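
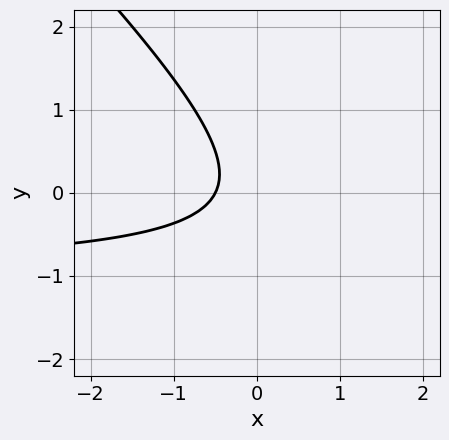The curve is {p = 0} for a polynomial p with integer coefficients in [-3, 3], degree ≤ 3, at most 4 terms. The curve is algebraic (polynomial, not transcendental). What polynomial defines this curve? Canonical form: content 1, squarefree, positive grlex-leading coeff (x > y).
2*x*y + 2*y^2 + 2*x + 1

(a) Degree: the shape is more complex than any degree-1 curve, so deg p = 2.
(b) From the axis intercepts and sections: it misses every integer gridline on the y-axis.
(c) Matching integer coefficients to the picture gives p.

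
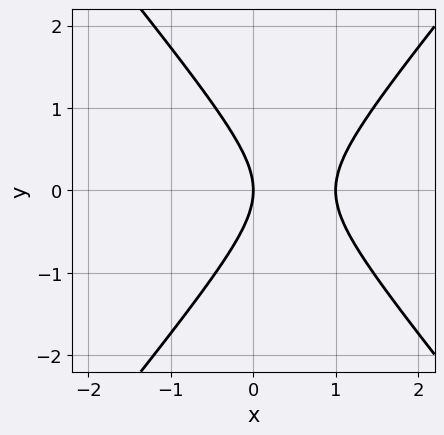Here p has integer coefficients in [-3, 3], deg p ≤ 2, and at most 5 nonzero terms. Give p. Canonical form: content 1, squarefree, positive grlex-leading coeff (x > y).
3*x^2 - 2*y^2 - 3*x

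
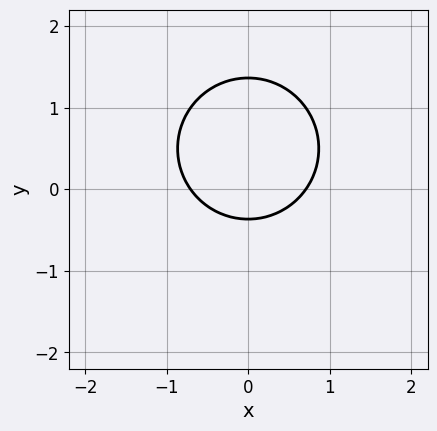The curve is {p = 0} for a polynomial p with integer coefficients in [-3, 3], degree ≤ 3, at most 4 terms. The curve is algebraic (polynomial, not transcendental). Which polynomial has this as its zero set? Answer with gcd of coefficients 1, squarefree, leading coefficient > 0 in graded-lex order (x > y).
2*x^2 + 2*y^2 - 2*y - 1

First, degree: the shape is more complex than any degree-1 curve, so deg p = 2.
Next, symmetries: the x ↦ −x reflection is a symmetry, so x appears only in even powers.
Finally, solving for integer coefficients yields p as stated.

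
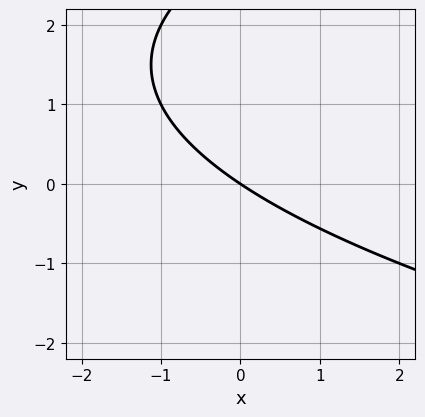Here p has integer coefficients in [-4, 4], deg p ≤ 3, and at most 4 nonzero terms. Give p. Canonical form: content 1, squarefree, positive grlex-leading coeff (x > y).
y^2 - 2*x - 3*y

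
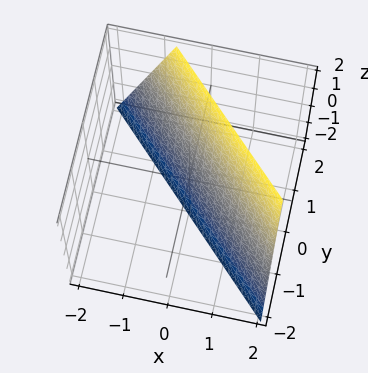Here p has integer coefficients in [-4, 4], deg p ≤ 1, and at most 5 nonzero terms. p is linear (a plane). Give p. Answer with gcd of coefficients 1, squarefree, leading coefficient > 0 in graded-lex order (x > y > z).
(a) Degree: every cross-section is a straight line — this is a plane, so deg p = 1.
(b) From the visible intercepts: it crosses the z-axis at the gridline z = -2.
(c) Assembling these constraints gives the stated polynomial.

3*x + 3*y - z - 2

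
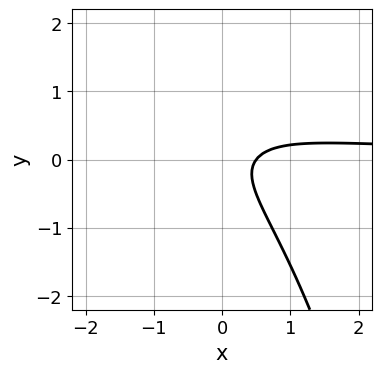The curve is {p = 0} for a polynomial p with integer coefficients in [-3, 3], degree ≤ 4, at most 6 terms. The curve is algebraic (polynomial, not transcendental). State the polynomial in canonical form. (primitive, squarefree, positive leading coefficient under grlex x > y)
2*x^2*y + 2*x*y + 3*y^2 - 2*x + 1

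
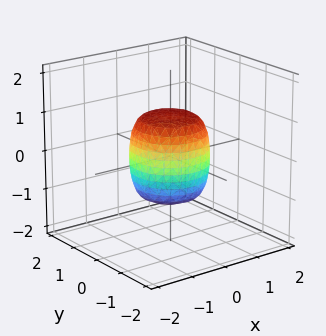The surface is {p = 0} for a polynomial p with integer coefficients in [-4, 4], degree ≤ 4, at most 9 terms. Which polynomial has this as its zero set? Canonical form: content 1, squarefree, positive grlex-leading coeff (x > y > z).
(a) deg p = 4.
(b) Symmetry: the surface is invariant under rotation about z: p = q(x² + y², z).
(c) From the visible intercepts: among the integer gridlines, it crosses the z-axis at z ∈ {-1, 1}; among the integer gridlines, it crosses the x-axis at x ∈ {-1, 1}.
(d) Putting this together gives p.

2*x^4 + 4*x^2*y^2 + 2*y^4 - x^2 - y^2 + z^2 - 1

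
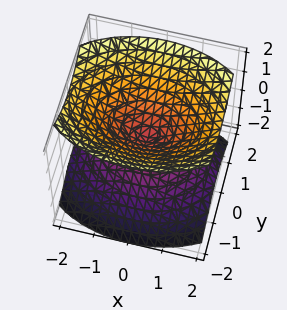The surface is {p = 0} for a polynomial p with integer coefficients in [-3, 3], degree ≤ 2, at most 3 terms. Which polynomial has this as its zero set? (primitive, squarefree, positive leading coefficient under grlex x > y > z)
x^2 + 2*y^2 - 2*z^2

1. The picture has 2 separate pieces.
2. deg p = 2.
3. Symmetries: the z ↦ −z reflection is a symmetry, so z appears only in even powers; it's symmetric under x → −x, forcing even powers of x; it's symmetric under y → −y, forcing even powers of y.
4. From the visible intercepts: it meets the z-axis at z = 0 (among the integer gridlines); it crosses the x-axis at the gridline x = 0; one y-axis crossing is at y = 0.
5. These observations pin down the coefficients.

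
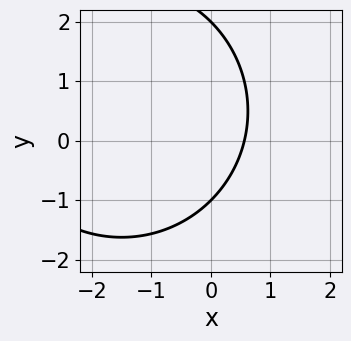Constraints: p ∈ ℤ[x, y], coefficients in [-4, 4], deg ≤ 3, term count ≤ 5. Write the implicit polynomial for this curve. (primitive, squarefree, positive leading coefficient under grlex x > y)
x^2 + y^2 + 3*x - y - 2

First, deg p = 2.
Then, checking where it meets the axes: among the integer gridlines, it crosses the y-axis at y ∈ {-1, 2}.
Finally, assembling these constraints gives the stated polynomial.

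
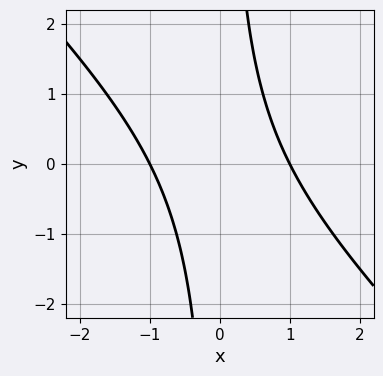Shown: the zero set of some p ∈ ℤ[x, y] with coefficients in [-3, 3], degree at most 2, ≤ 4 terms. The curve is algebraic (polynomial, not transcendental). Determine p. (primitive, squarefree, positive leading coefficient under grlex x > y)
x^2 + x*y - 1

First, deg p = 2.
Next, reading off the gridlines: among the integer gridlines, it crosses the x-axis at x ∈ {-1, 1}; the curve avoids every integer y-axis point in the box.
Finally, fitting integer coefficients to these (and the overall shape) gives p.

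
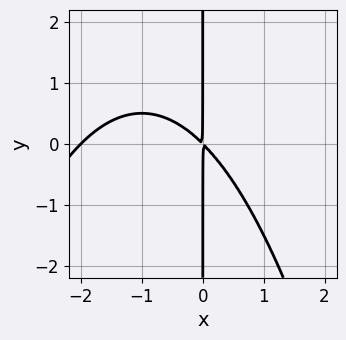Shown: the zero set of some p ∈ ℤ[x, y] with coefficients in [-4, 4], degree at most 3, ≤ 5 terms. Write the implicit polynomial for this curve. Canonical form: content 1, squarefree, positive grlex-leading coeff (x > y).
x^3 + 2*x^2 + 2*x*y

(a) Degree: a generic line meets the curve in up to 3 points, so deg p = 3.
(b) Checking where it meets the axes: every point of the y-axis in the box is on the curve; it meets the x-axis at x = -2 (among the integer gridlines).
(c) Fitting integer coefficients to these (and the overall shape) gives p.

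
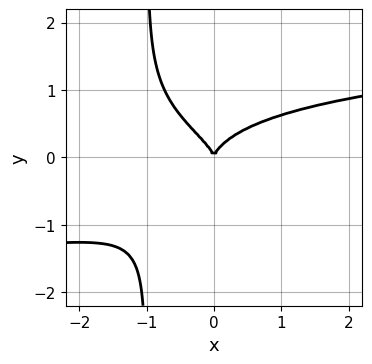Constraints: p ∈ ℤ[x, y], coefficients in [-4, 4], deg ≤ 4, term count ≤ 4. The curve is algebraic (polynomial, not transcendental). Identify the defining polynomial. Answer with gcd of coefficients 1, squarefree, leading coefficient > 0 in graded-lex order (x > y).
deg p = 4.
From the visible intercepts: it meets the y-axis at y = 0 (among the integer gridlines); it meets the x-axis at x = 0 (among the integer gridlines).
Together with the visible shape, these determine p as stated.

2*x*y^3 + 2*y^3 - x^2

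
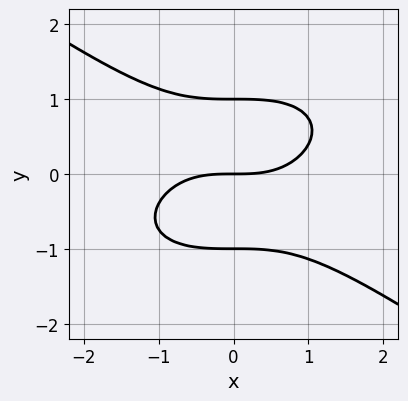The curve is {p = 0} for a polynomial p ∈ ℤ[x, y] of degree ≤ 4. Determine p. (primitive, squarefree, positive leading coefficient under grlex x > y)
x^3 + 3*y^3 - 3*y

First, degree: a generic line meets the curve in up to 3 points, so deg p = 3.
Then, observable constraints: it meets the x-axis at x = 0 (among the integer gridlines); the y-axis gridline crossings are at y ∈ {-1, 0, 1}.
Finally, together with the visible shape, these determine p as stated.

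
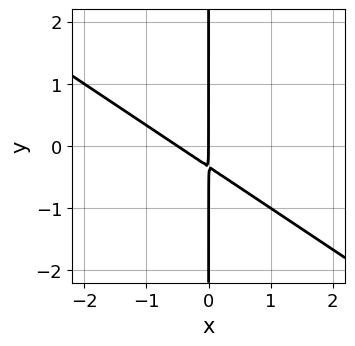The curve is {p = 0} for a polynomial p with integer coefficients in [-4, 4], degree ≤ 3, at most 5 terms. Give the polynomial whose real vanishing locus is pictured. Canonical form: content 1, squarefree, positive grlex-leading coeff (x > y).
2*x^2 + 3*x*y + x

The degree is 2 — no degree-1 curve has this shape.
Checking where it meets the axes: the visible y-axis segment lies entirely on the curve; it meets the x-axis at x = 0 (among the integer gridlines).
Solving for integer coefficients yields p as stated.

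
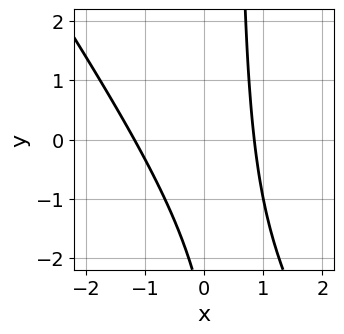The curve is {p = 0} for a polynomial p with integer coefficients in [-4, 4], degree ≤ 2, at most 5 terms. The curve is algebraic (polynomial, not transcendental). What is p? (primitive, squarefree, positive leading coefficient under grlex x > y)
3*x^2 + 2*x*y + x - y - 3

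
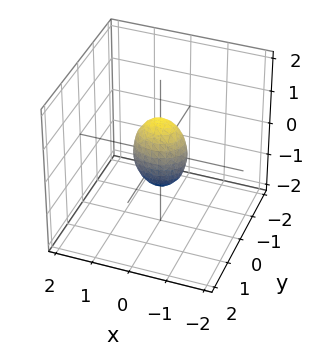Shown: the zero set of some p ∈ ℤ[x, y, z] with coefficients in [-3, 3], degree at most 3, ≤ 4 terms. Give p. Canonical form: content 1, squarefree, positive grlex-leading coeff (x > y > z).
2*x^2 + 3*y^2 + z^2 - 1

First, degree: a closed, bounded, convex surface; a quadric, so deg p = 2.
Next, symmetries: mirror symmetry y ↦ −y ⇒ only even powers of y; the z ↦ −z reflection is a symmetry, so z appears only in even powers; mirror symmetry x ↦ −x ⇒ only even powers of x.
Next, from the axis intercepts and sections: among the integer gridlines, it crosses the z-axis at z ∈ {-1, 1}.
Finally, fitting integer coefficients to these (and the overall shape) gives p.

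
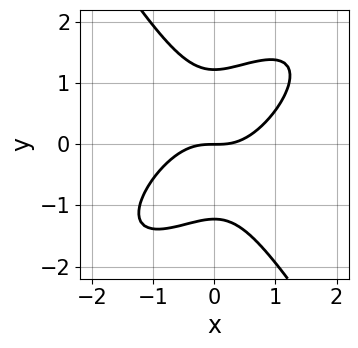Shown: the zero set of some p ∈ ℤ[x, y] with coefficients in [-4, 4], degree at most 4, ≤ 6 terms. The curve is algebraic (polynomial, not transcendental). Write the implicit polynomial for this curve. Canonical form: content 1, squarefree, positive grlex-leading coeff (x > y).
(a) deg p = 3. A generic line meets the curve in up to 3 points.
(b) Checking where it meets the axes: one x-axis crossing is at x = 0; it meets the y-axis at y = 0 (among the integer gridlines).
(c) Together with the visible shape, these determine p as stated.

3*x^3 - 3*x^2*y + 2*y^3 - 3*y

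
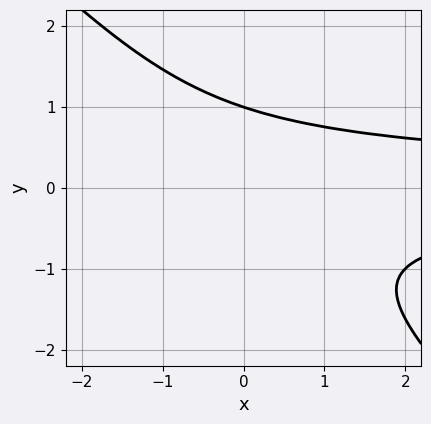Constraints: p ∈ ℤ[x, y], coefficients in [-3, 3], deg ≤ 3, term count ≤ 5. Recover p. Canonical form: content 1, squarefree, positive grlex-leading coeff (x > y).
x*y^2 + y^3 - 1

deg p = 3.
From the visible intercepts: it crosses the y-axis at the gridline y = 1; it misses every integer gridline on the x-axis.
Fitting integer coefficients to these (and the overall shape) gives p.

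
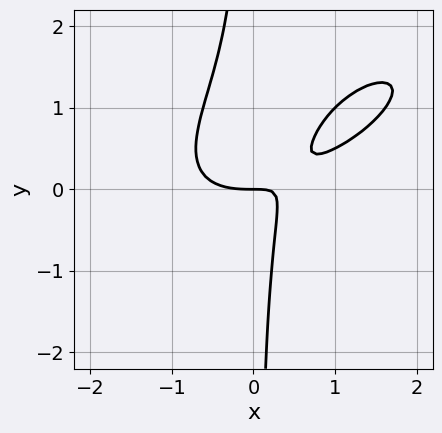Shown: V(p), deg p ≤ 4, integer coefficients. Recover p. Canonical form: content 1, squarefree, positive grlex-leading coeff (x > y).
deg p = 3. A generic line meets the curve in up to 3 points.
Checking where it meets the axes: it crosses the x-axis at the gridline x = 0; one y-axis crossing is at y = 0.
Solving for integer coefficients yields p as stated.

x^3 - 2*x^2*y + 2*x*y^2 - 2*x*y + y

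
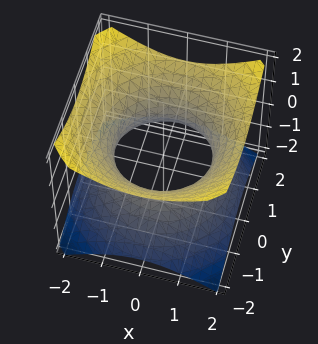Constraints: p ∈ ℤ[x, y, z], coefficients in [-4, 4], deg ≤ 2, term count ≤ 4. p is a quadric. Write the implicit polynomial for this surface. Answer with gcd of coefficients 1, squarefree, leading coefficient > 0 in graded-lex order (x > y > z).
2*x^2 + 2*y^2 - 3*z^2 - 3

First, the degree is 2 — one connected sheet with a waist; a quadric.
Next, symmetries: the z ↦ −z reflection is a symmetry, so z appears only in even powers; every cross-section ⟂ z is a circle, so x, y appear only via x² + y².
Then, from the visible intercepts: a circular section at z = 1 has radius between 1 and 2; no z-intercept at any integer in the box.
Finally, solving for integer coefficients yields p as stated.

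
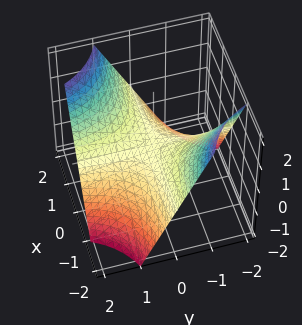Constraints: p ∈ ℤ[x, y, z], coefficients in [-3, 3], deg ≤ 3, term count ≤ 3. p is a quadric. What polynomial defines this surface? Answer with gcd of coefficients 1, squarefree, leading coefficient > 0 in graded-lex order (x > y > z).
First, degree: a hyperbolic paraboloid; a quadric, so deg p = 2.
Next, checking where it meets the axes: the visible x-axis segment lies entirely on the surface; the visible y-axis segment lies entirely on the surface; it meets the z-axis at z = 0 (among the integer gridlines).
Finally, solving for integer coefficients yields p as stated.

x*y - z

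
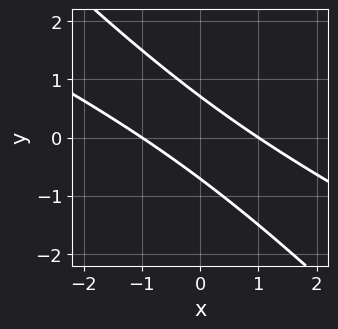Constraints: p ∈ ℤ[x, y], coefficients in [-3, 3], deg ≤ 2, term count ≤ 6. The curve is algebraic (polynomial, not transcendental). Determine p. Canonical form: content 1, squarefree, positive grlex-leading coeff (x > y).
x^2 + 3*x*y + 2*y^2 - 1

1. deg p = 2. No degree-1 curve has this shape.
2. Against the integer gridlines: among the integer gridlines, it crosses the x-axis at x ∈ {-1, 1}.
3. Solving for integer coefficients yields p as stated.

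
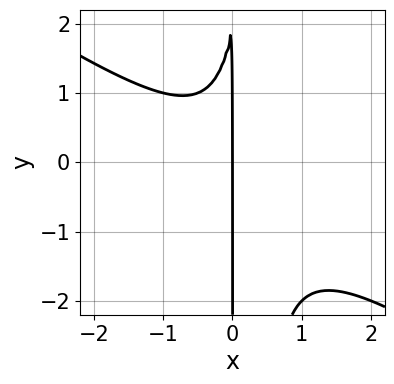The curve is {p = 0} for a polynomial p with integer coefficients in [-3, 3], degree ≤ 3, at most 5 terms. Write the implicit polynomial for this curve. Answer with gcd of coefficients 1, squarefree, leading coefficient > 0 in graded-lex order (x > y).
(a) deg p = 3.
(b) From the axis intercepts and sections: it meets the x-axis at x = 0 (among the integer gridlines); the visible y-axis segment lies entirely on the curve.
(c) Solving for integer coefficients yields p as stated.

2*x^3 + 3*x^2*y - x*y + 2*x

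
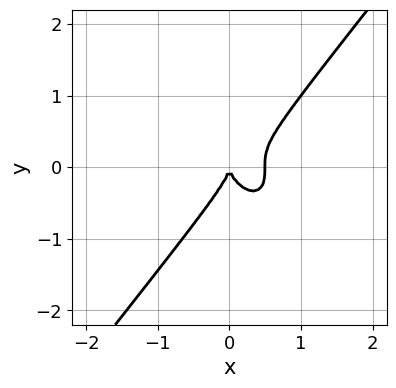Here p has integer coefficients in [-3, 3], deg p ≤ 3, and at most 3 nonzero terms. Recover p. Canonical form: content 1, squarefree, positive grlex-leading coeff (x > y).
(a) The degree is 3 — the shape is more complex than any degree-2 curve.
(b) Observable constraints: it crosses the x-axis at the gridline x = 0; one y-axis crossing is at y = 0.
(c) Fitting integer coefficients to these (and the overall shape) gives p.

2*x^3 - y^3 - x^2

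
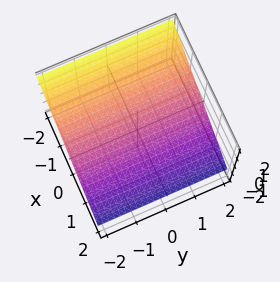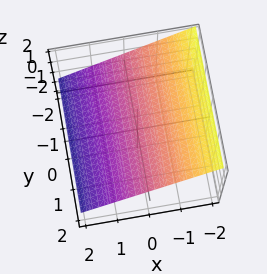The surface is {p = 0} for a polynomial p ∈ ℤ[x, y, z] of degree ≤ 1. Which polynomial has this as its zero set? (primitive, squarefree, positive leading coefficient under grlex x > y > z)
2*x + 3*z - 2

(a) The degree is 1 — every cross-section is a straight line — this is a plane.
(b) Against the integer gridlines: it meets the x-axis at x = 1 (among the integer gridlines); it misses every integer gridline on the y-axis.
(c) Together with the visible shape, these determine p as stated.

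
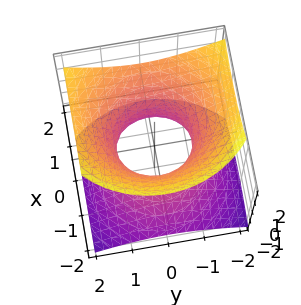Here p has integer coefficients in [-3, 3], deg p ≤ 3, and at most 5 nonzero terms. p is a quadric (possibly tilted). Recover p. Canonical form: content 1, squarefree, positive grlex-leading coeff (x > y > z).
2*x^2 - 2*x*z + 2*y^2 - 3*z^2 - 2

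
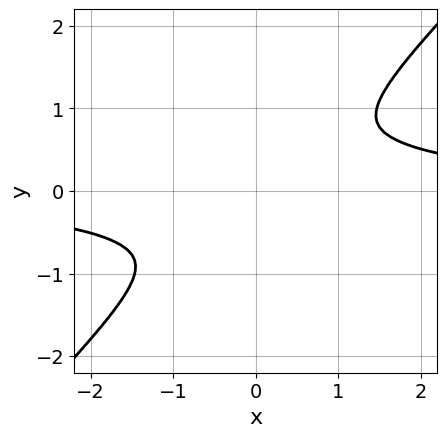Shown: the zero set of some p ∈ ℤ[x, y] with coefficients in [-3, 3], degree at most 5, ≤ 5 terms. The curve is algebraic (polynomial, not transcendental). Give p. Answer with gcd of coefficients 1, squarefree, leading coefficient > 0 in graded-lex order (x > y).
x^3*y - y^4 - x^2

1. deg p = 4. The shape is more complex than any degree-3 curve.
2. Putting this together gives p.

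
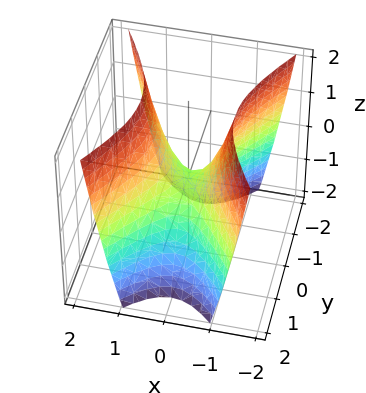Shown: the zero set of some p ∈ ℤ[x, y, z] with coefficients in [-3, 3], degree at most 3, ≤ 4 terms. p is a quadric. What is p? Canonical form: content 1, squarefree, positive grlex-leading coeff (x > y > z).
(a) The degree is 2 — a hyperbolic paraboloid; a quadric.
(b) Symmetries: mirror symmetry y ↦ −y ⇒ only even powers of y; it's symmetric under x → −x, forcing even powers of x.
(c) Reading off the gridlines: it meets the x-axis at x = 0 (among the integer gridlines); one z-axis crossing is at z = 0; one y-axis crossing is at y = 0.
(d) Matching integer coefficients to the picture gives p.

2*x^2 - y^2 - z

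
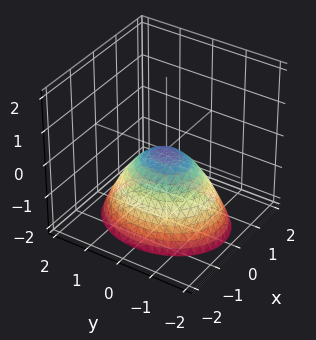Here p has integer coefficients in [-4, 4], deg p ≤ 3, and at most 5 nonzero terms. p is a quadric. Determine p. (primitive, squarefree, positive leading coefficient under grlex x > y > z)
3*x^2 + 2*y^2 + 3*z

1. The degree is 2 — a single bowl opening along one axis; a quadric.
2. Symmetries: the x ↦ −x reflection is a symmetry, so x appears only in even powers; mirror symmetry y ↦ −y ⇒ only even powers of y.
3. Reading off the gridlines: it crosses the x-axis at the gridline x = 0; one z-axis crossing is at z = 0; it meets the y-axis at y = 0 (among the integer gridlines).
4. Assembling these constraints gives the stated polynomial.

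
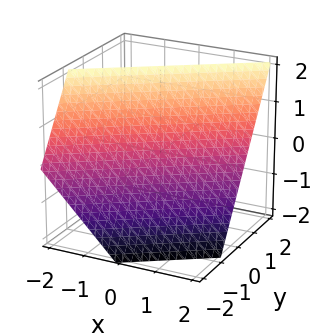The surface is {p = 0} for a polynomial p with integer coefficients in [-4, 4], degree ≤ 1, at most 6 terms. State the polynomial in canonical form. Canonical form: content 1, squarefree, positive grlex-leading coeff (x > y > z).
First, deg p = 1.
Then, against the integer gridlines: it meets the z-axis at z = 1 (among the integer gridlines); one x-axis crossing is at x = 1.
Finally, matching integer coefficients to the picture gives p.

2*x - 3*y + 2*z - 2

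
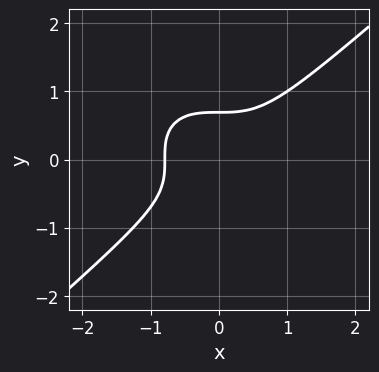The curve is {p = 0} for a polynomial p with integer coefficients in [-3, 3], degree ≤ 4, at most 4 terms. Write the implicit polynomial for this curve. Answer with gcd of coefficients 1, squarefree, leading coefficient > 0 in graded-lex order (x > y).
2*x^3 - 3*y^3 + 1

First, the degree is 3 — the shape is more complex than any degree-2 curve.
Finally, putting this together gives p.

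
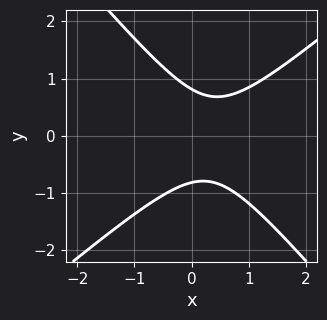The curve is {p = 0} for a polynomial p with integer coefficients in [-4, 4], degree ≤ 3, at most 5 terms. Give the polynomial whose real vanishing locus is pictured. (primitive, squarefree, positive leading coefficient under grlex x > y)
First, deg p = 2. The shape is more complex than any degree-1 curve.
Next, observable constraints: the curve avoids every integer x-axis point in the box.
Finally, matching integer coefficients to the picture gives p.

3*x^2 - x*y - 3*y^2 - 2*x + 2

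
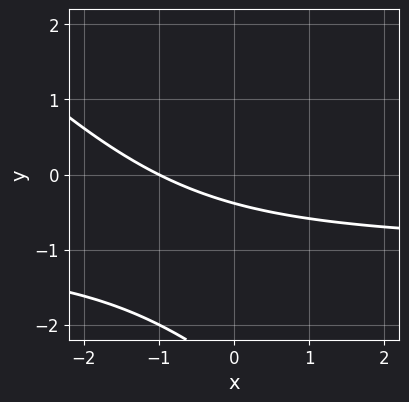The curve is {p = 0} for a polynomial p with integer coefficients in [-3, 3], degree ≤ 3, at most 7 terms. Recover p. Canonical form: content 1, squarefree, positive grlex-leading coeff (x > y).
x*y + y^2 + x + 3*y + 1

Degree: the shape is more complex than any degree-1 curve, so deg p = 2.
Observable constraints: it meets the x-axis at x = -1 (among the integer gridlines).
Solving for integer coefficients yields p as stated.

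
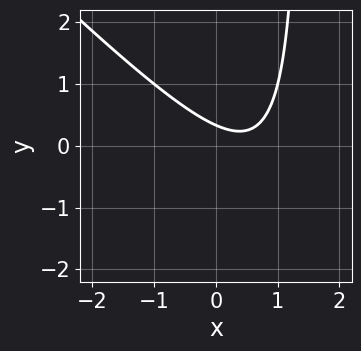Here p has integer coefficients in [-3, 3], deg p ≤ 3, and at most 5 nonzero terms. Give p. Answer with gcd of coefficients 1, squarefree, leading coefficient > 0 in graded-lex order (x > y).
2*x^2 + 2*x*y - 2*x - 3*y + 1

1. Degree: the shape is more complex than any degree-1 curve, so deg p = 2.
2. From the visible intercepts: it misses every integer gridline on the x-axis.
3. Solving for integer coefficients yields p as stated.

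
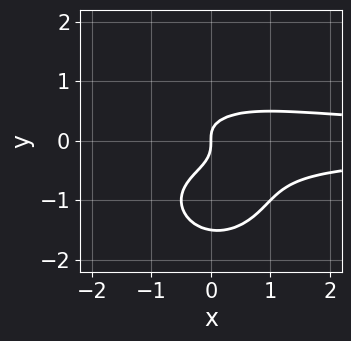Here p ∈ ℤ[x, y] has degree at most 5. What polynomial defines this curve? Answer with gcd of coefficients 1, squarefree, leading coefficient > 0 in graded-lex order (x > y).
1. Degree: the shape is more complex than any degree-3 curve, so deg p = 4.
2. From the axis intercepts and sections: it crosses the x-axis at the gridline x = 0; it meets the y-axis at y = 0 (among the integer gridlines).
3. Matching integer coefficients to the picture gives p.

2*x^2*y^2 + 2*y^4 + 3*y^3 - x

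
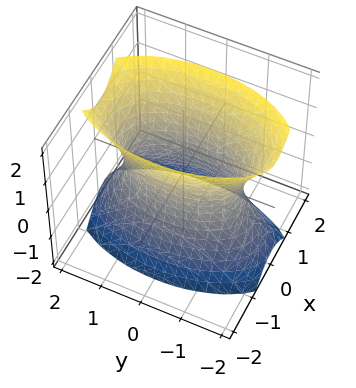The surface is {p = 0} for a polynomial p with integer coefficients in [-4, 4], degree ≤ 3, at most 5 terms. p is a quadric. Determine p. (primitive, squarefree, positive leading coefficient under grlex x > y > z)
(a) deg p = 2. An hourglass — one-sheet hyperboloid; a quadric.
(b) Symmetries: it's symmetric under z → −z, forcing even powers of z; mirror symmetry y ↦ −y ⇒ only even powers of y; the x ↦ −x reflection is a symmetry, so x appears only in even powers.
(c) Observable constraints: no z-intercept at any integer in the box.
(d) Matching integer coefficients to the picture gives p.

3*x^2 + y^2 - z^2 - 2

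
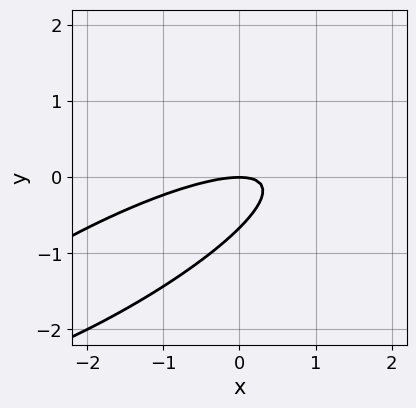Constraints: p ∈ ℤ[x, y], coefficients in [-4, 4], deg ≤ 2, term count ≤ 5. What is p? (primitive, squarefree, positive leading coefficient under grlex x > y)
x^2 - 3*x*y + 3*y^2 + 2*y

Degree: the shape is more complex than any degree-1 curve, so deg p = 2.
Checking where it meets the axes: it crosses the x-axis at the gridline x = 0; it crosses the y-axis at the gridline y = 0.
Fitting integer coefficients to these (and the overall shape) gives p.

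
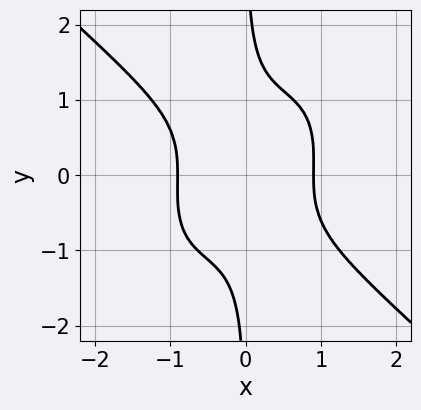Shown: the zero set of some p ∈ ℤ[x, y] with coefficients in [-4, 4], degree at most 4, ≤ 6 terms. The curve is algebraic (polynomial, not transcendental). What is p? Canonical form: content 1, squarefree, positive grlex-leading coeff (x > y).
(a) The degree is 4 — no degree-3 curve has this shape.
(b) From the visible intercepts: the curve avoids every integer y-axis point in the box.
(c) The integer polynomial consistent with all of this is the stated p.

3*x^4 - x^2*y^2 + 3*x*y^3 - 2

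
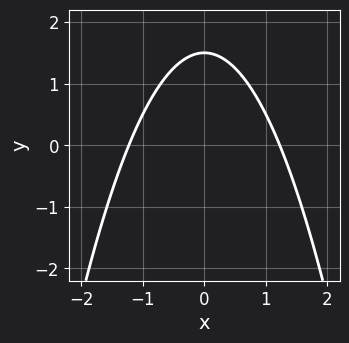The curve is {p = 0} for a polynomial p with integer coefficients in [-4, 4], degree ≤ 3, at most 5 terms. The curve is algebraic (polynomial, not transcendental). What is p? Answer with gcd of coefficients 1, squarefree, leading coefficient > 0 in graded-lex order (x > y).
2*x^2 + 2*y - 3

1. deg p = 2.
2. Symmetries: the x ↦ −x reflection is a symmetry, so x appears only in even powers.
3. Fitting integer coefficients to these (and the overall shape) gives p.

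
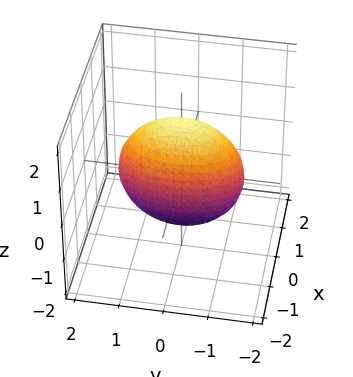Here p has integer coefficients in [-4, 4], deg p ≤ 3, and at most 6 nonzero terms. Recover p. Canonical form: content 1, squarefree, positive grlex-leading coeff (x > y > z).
First, degree: bounded and convex; a quadric, so deg p = 2.
Then, symmetries: it's symmetric under y → −y, forcing even powers of y; mirror symmetry x ↦ −x ⇒ only even powers of x; the z ↦ −z reflection is a symmetry, so z appears only in even powers.
Finally, the integer polynomial consistent with all of this is the stated p.

3*x^2 + y^2 + z^2 - 2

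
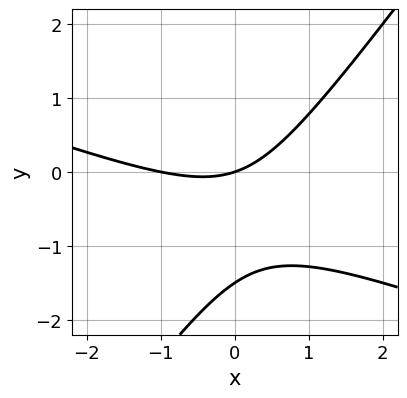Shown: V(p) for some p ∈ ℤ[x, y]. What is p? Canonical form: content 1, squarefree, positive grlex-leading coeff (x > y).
First, degree: the shape is more complex than any degree-1 curve, so deg p = 2.
Then, checking where it meets the axes: one y-axis crossing is at y = 0; among the integer gridlines, it crosses the x-axis at x ∈ {-1, 0}.
Finally, assembling these constraints gives the stated polynomial.

x^2 + 2*x*y - 2*y^2 + x - 3*y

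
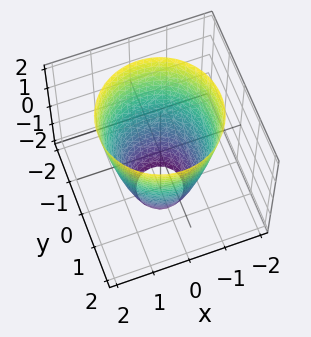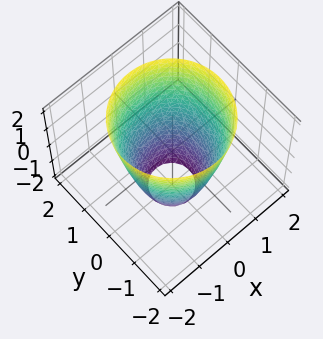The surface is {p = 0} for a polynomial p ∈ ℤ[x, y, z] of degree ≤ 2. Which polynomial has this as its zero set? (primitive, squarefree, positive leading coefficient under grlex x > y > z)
2*x^2 + 2*y^2 - z - 3

(a) Degree: a generic line meets the surface in up to 2 points, so deg p = 2.
(b) Symmetries: rotational symmetry about the z-axis ⇒ p depends on x, y only through x² + y².
(c) From the visible intercepts: no z-intercept at any integer in the box; a circular section at z = 0 has radius between 1 and 2.
(d) The integer polynomial consistent with all of this is the stated p.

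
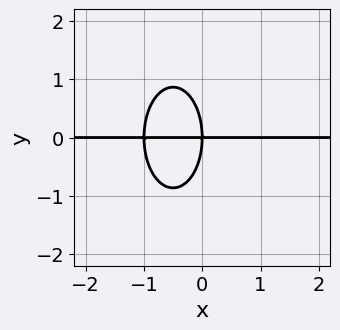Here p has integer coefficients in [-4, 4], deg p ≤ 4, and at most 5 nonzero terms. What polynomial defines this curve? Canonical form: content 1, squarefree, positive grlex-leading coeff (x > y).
1. Degree: the shape is more complex than any degree-2 curve, so deg p = 3.
2. Reading off the gridlines: it meets the y-axis at y = 0 (among the integer gridlines); the visible x-axis segment lies entirely on the curve.
3. Putting this together gives p.

3*x^2*y + y^3 + 3*x*y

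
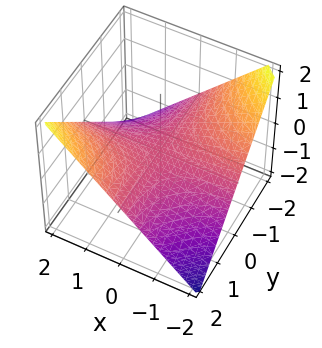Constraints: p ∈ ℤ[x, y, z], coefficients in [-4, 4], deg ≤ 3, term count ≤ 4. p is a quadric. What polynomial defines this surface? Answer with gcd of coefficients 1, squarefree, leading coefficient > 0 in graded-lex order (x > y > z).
1. deg p = 2.
2. Against the integer gridlines: every point of the x-axis in the box is on the surface; it crosses the z-axis at the gridline z = 0.
3. Fitting integer coefficients to these (and the overall shape) gives p.

x*y - 2*z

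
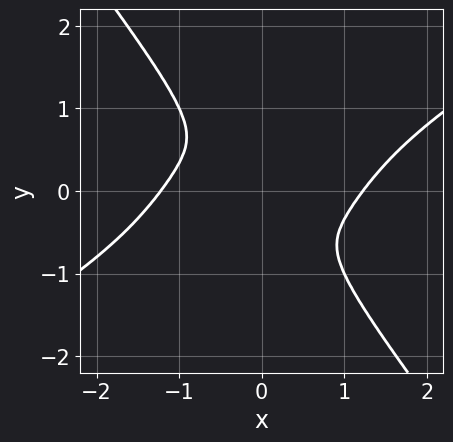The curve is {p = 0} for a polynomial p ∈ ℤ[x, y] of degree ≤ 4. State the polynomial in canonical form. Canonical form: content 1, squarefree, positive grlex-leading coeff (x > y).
2*x^4 - 3*x^3*y - 2*y^4 - 3*x^2

1. The degree is 4 — no degree-3 curve has this shape.
2. Putting this together gives p.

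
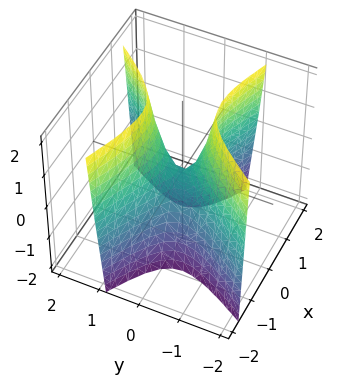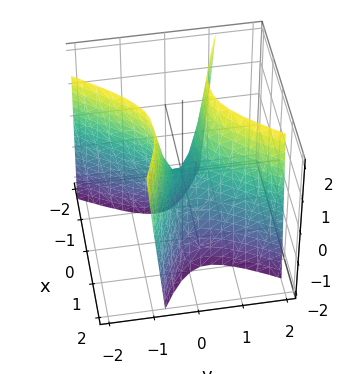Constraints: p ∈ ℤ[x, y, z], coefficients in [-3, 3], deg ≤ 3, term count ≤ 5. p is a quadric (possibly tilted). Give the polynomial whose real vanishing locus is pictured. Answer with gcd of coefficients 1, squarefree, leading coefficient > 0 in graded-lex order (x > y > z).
(a) deg p = 2.
(b) Checking where it meets the axes: it meets the z-axis at z = 0 (among the integer gridlines); it meets the x-axis at x = 0 (among the integer gridlines); one y-axis crossing is at y = 0.
(c) The integer polynomial consistent with all of this is the stated p.

2*x^2 + 3*x*y - 3*y^2 + z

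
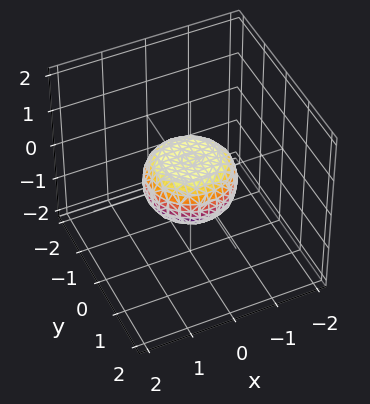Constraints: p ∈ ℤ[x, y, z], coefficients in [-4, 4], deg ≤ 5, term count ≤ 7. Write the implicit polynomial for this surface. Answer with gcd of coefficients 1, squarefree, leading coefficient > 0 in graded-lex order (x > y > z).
1. The degree is 4 — no degree-3 surface has this shape.
2. Symmetry: the surface is invariant under rotation about z: p = q(x² + y², z).
3. Reading off the gridlines: among the integer gridlines, it crosses the y-axis at y ∈ {-1, 1}; a circular section at z = 0 has radius exactly 1; among the integer gridlines, it crosses the x-axis at x ∈ {-1, 1}.
4. Together with the visible shape, these determine p as stated.

2*x^4 + 4*x^2*y^2 + 2*y^4 - x^2 - y^2 + 3*z^2 - 1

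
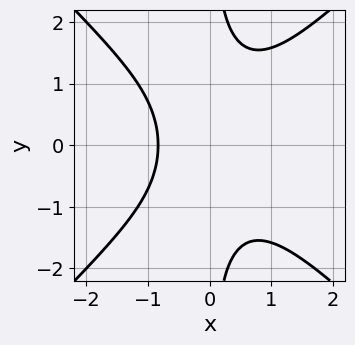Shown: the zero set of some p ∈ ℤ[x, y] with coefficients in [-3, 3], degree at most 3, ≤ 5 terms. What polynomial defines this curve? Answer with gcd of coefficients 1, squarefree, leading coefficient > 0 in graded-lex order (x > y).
2*x^3 - 2*x*y^2 + x + 2

Degree: no degree-2 curve has this shape, so deg p = 3.
Symmetries: mirror symmetry y ↦ −y ⇒ only even powers of y.
From the axis intercepts and sections: the curve avoids every integer y-axis point in the box.
Putting this together gives p.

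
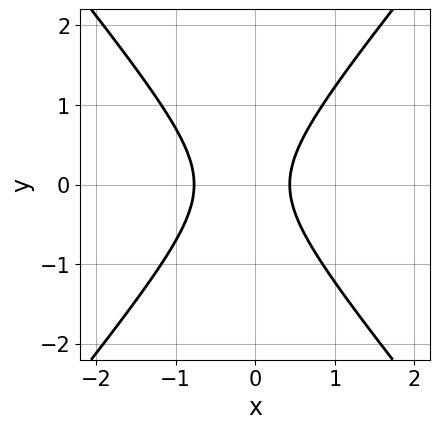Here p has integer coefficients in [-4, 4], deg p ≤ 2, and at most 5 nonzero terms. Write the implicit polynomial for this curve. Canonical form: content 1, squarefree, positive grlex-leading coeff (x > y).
(a) deg p = 2. The shape is more complex than any degree-1 curve.
(b) Symmetries: it's symmetric under y → −y, forcing even powers of y.
(c) Against the integer gridlines: it misses every integer gridline on the y-axis.
(d) Matching integer coefficients to the picture gives p.

3*x^2 - 2*y^2 + x - 1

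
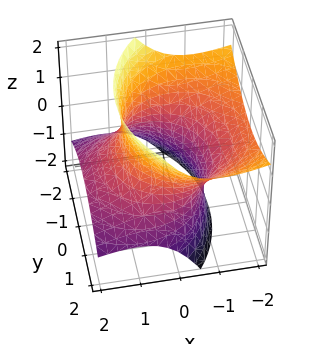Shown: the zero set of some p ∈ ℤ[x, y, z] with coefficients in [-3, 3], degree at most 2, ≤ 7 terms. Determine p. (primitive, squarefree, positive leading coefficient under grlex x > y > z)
(a) The degree is 2 — no degree-1 surface has this shape.
(b) From the axis intercepts and sections: it misses every integer gridline on the z-axis.
(c) Together with the visible shape, these determine p as stated.

x^2 + 2*x*z + y^2 - z^2 - 2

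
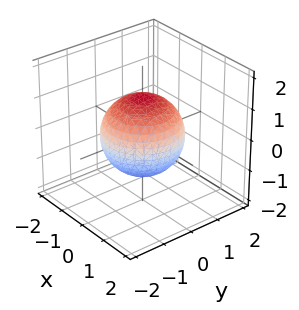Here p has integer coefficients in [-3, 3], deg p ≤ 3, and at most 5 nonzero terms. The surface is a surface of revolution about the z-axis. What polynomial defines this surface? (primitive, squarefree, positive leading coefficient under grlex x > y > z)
2*x^2 + 2*y^2 + 2*z^2 - 3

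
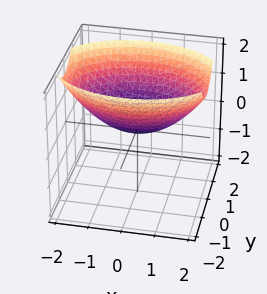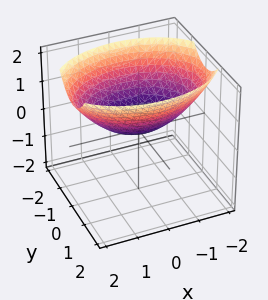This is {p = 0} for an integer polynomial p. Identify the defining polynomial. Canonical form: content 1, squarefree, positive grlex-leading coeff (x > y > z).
x^2 + 2*y^2 - 3*z

First, deg p = 2. A paraboloid; a quadric.
Next, symmetries: the x ↦ −x reflection is a symmetry, so x appears only in even powers; the y ↦ −y reflection is a symmetry, so y appears only in even powers.
Then, observable constraints: it meets the y-axis at y = 0 (among the integer gridlines); one x-axis crossing is at x = 0; it crosses the z-axis at the gridline z = 0.
Finally, together with the visible shape, these determine p as stated.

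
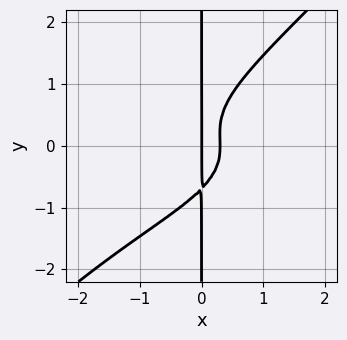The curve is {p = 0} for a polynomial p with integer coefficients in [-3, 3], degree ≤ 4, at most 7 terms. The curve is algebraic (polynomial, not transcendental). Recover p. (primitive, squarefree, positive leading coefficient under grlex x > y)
3*x^2*y^2 - 3*x*y^3 + x^3 + 3*x^2 - x

(a) deg p = 4. No degree-3 curve has this shape.
(b) From the visible intercepts: it meets the x-axis at x = 0 (among the integer gridlines); every point of the y-axis in the box is on the curve.
(c) These observations pin down the coefficients.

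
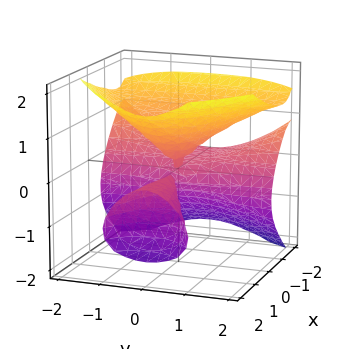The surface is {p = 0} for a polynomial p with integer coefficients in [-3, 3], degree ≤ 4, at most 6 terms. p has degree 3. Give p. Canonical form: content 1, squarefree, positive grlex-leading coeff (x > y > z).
1. The picture has 3 separate pieces. Treating them together as one polynomial.
2. deg p = 3. A generic line meets the surface in up to 3 points.
3. Checking where it meets the axes: it meets the y-axis at y = 0 (among the integer gridlines); the visible x-axis segment lies entirely on the surface; it crosses the z-axis at the gridline z = 0.
4. Together with the visible shape, these determine p as stated.

2*x^2*z + 2*x*y^2 + y^2*z - 3*z^3 + 2*y^2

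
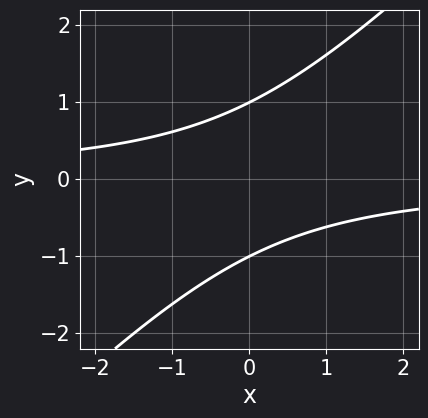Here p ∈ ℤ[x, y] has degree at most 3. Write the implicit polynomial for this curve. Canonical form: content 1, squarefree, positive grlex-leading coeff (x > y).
The degree is 2 — the shape is more complex than any degree-1 curve.
From the visible intercepts: the y-axis gridline crossings are at y ∈ {-1, 1}; it misses every integer gridline on the x-axis.
Matching integer coefficients to the picture gives p.

x*y - y^2 + 1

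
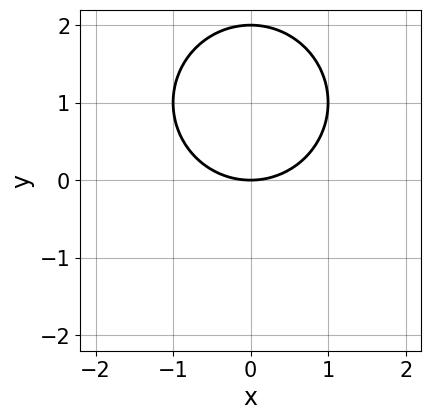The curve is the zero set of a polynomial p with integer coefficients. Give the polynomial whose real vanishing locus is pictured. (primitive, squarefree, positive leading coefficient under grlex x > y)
deg p = 2. The shape is more complex than any degree-1 curve.
Symmetries: the x ↦ −x reflection is a symmetry, so x appears only in even powers.
Reading off the gridlines: among the integer gridlines, it crosses the y-axis at y ∈ {0, 2}; one x-axis crossing is at x = 0.
Solving for integer coefficients yields p as stated.

x^2 + y^2 - 2*y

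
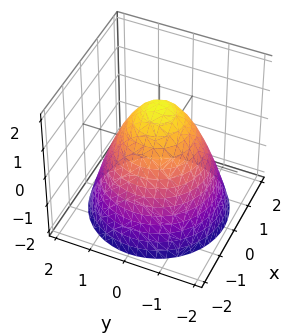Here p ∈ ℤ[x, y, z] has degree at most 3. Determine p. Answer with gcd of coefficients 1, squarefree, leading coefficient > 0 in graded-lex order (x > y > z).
2*x^2 + 2*y^2 + 2*z - 3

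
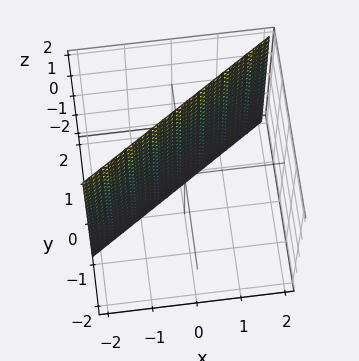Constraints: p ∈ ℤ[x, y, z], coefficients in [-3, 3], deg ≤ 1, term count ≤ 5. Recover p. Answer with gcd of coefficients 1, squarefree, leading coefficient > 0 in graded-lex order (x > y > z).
2*x - 3*y + 2

First, deg p = 1. Every cross-section is a straight line — this is a plane.
Then, from the visible intercepts: it misses every integer gridline on the z-axis; it meets the x-axis at x = -1 (among the integer gridlines).
Finally, matching integer coefficients to the picture gives p.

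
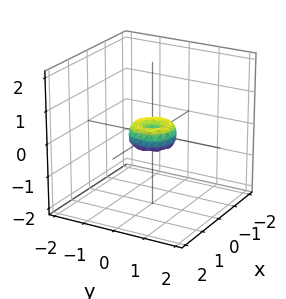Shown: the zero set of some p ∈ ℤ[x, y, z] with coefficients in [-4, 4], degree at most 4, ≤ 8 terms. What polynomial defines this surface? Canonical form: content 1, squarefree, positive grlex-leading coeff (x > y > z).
2*x^4 + 4*x^2*y^2 + 2*y^4 - x^2 - y^2 + z^2

(a) The degree is 4 — no degree-3 surface has this shape.
(b) Symmetry: the z-axis is an axis of rotation, so x and y enter only as x² + y².
(c) Observable constraints: it crosses the z-axis at the gridline z = 0; it meets the x-axis at x = 0 (among the integer gridlines); it crosses the y-axis at the gridline y = 0.
(d) The integer polynomial consistent with all of this is the stated p.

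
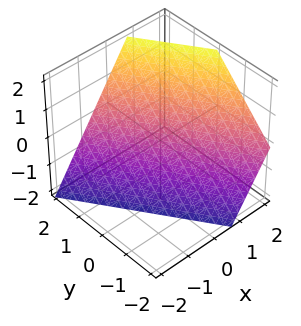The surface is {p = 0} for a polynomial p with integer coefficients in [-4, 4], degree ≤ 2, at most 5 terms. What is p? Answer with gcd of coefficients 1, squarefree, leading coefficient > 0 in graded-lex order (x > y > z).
3*x + 2*y - 2*z - 2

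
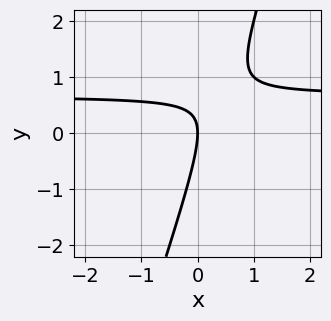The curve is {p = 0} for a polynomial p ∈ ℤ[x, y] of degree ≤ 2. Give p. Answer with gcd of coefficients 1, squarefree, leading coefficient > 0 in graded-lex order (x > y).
1. The degree is 2 — the shape is more complex than any degree-1 curve.
2. Reading off the gridlines: it meets the y-axis at y = 0 (among the integer gridlines); it meets the x-axis at x = 0 (among the integer gridlines).
3. Matching integer coefficients to the picture gives p.

3*x*y - y^2 - 2*x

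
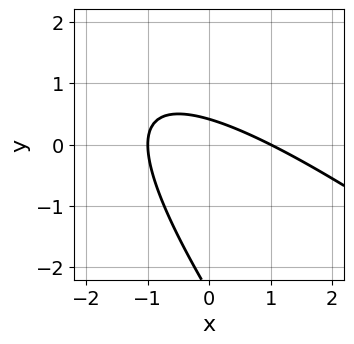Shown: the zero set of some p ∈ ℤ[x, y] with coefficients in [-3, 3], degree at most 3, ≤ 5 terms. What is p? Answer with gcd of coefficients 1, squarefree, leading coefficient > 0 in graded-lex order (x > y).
Degree: no degree-1 curve has this shape, so deg p = 2.
From the visible intercepts: among the integer gridlines, it crosses the x-axis at x ∈ {-1, 1}.
Together with the visible shape, these determine p as stated.

x^2 + 2*x*y + y^2 + 2*y - 1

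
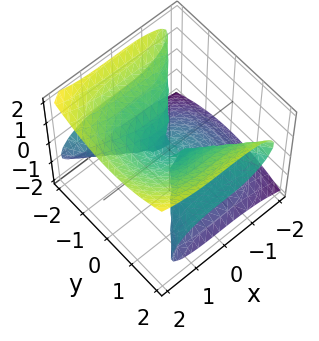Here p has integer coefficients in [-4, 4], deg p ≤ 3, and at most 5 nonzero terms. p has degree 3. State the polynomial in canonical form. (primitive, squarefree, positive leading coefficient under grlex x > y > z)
x^3 + 2*y^2*z - 3*z^3

First, degree: the shape is more complex than any degree-2 surface, so deg p = 3.
Next, observable constraints: it crosses the z-axis at the gridline z = 0; every point of the y-axis in the box is on the surface; one x-axis crossing is at x = 0.
Finally, putting this together gives p.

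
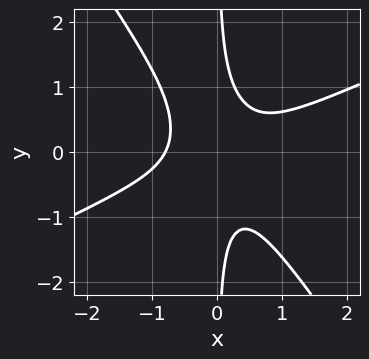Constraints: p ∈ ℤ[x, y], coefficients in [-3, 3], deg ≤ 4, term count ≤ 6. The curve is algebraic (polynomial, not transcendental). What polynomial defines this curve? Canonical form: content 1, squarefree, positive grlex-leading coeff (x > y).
2*x^3 - 3*x^2*y - 3*x*y^2 + 1

deg p = 3. A generic line meets the curve in up to 3 points.
From the visible intercepts: the curve avoids every integer y-axis point in the box.
Assembling these constraints gives the stated polynomial.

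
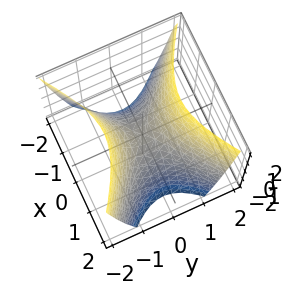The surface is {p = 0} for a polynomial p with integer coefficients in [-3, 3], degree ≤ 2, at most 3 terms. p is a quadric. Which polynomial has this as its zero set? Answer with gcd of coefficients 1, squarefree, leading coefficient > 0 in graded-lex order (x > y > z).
Degree: a hyperbolic paraboloid; a quadric, so deg p = 2.
Symmetries: mirror symmetry y ↦ −y ⇒ only even powers of y; it's symmetric under x → −x, forcing even powers of x.
Reading off the gridlines: one y-axis crossing is at y = 0; one x-axis crossing is at x = 0.
Together with the visible shape, these determine p as stated.

2*x^2 - 3*y^2 + 2*z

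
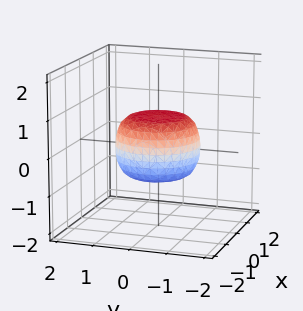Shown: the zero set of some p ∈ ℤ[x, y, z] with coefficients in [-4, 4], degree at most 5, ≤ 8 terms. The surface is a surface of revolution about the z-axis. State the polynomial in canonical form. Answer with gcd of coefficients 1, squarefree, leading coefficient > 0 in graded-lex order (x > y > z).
2*x^4 + 4*x^2*y^2 + 2*y^4 - x^2 - y^2 + 3*z^2 - 2

First, the degree is 4 — the shape is more complex than any degree-3 surface.
Next, symmetry: the z-axis is an axis of rotation, so x and y enter only as x² + y².
Next, from the visible intercepts: a circular section at z = 0 has radius between 1 and 2.
Finally, assembling these constraints gives the stated polynomial.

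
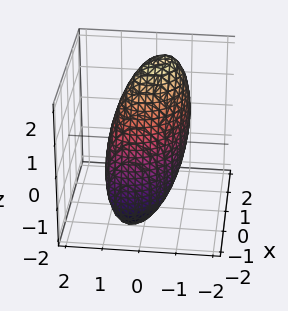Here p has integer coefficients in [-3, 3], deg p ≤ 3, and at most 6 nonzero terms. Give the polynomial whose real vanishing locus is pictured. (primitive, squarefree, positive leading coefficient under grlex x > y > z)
3*x^2 + 2*x*y - 2*x*z + 3*y^2 + z^2 - 3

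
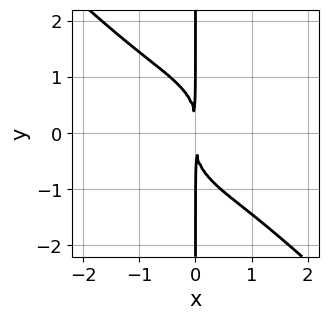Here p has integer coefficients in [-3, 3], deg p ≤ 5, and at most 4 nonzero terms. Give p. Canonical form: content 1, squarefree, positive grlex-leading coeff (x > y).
1. Degree: a generic line meets the curve in up to 4 points, so deg p = 4.
2. From the visible intercepts: every point of the y-axis in the box is on the curve.
3. Together with the visible shape, these determine p as stated.

x^4 + x*y^3 + 2*x^2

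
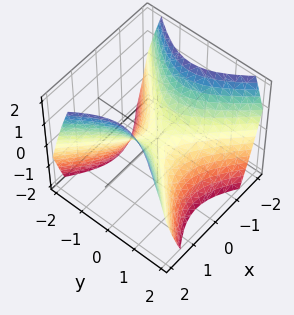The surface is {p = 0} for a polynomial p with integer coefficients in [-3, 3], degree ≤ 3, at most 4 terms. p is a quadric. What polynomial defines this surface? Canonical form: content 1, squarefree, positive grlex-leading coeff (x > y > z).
1. Degree: a hyperbolic paraboloid; a quadric, so deg p = 2.
2. Symmetries: mirror symmetry x ↦ −x ⇒ only even powers of x; it's symmetric under y → −y, forcing even powers of y.
3. Reading off the gridlines: it crosses the z-axis at the gridline z = 0; it meets the x-axis at x = 0 (among the integer gridlines).
4. These observations pin down the coefficients.

x^2 - y^2 - z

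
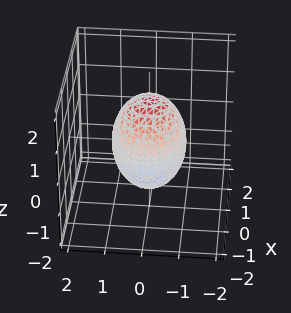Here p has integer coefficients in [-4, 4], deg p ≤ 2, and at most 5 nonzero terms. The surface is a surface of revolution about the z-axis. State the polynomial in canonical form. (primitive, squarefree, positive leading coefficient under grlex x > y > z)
2*x^2 + 2*y^2 + z^2 - 2

1. Degree: the shape is more complex than any degree-1 surface, so deg p = 2.
2. Symmetries: every cross-section ⟂ z is a circle, so x, y appear only via x² + y².
3. Reading off the gridlines: a circular section at z = 1 has radius between 0 and 1; among the integer gridlines, it crosses the y-axis at y ∈ {-1, 1}; the x-axis gridline crossings are at x ∈ {-1, 1}.
4. Fitting integer coefficients to these (and the overall shape) gives p.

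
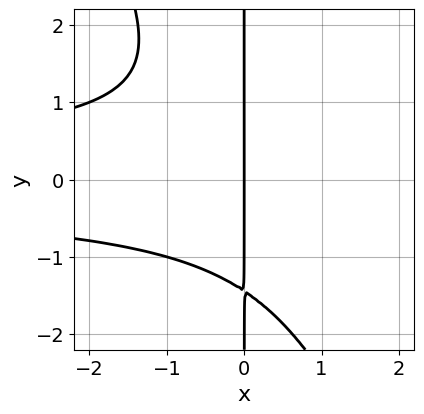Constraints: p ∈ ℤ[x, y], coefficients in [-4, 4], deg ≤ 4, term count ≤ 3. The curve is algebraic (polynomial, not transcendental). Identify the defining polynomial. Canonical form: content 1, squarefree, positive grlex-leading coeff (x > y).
2*x^2*y^2 + x*y^3 + 3*x

1. The degree is 4 — the shape is more complex than any degree-3 curve.
2. From the axis intercepts and sections: every point of the y-axis in the box is on the curve; it crosses the x-axis at the gridline x = 0.
3. Together with the visible shape, these determine p as stated.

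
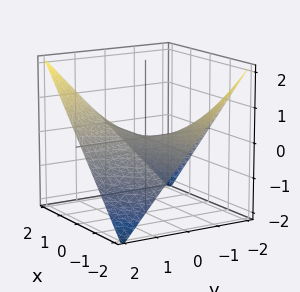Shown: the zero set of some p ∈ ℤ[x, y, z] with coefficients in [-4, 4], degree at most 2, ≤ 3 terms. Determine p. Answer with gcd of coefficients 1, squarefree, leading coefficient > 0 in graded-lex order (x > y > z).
x*y - 2*z

First, the degree is 2 — a saddle surface; a quadric.
Next, against the integer gridlines: it crosses the z-axis at the gridline z = 0; every point of the x-axis in the box is on the surface.
Finally, putting this together gives p. Check: (0, 1, 0) on the y-axis lies on the surface, and p(0, 1, 0) = 0. ✓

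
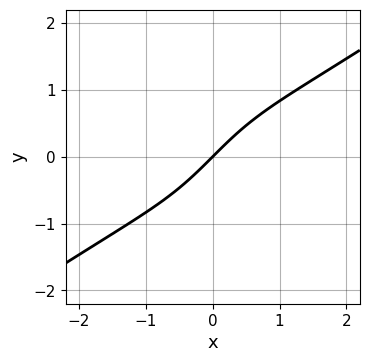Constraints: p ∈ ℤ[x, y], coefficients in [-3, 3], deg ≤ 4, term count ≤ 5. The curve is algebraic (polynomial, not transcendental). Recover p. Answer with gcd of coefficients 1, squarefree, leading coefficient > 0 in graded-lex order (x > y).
2*x^3 - 3*x^2*y + 3*x - 3*y

First, degree: the shape is more complex than any degree-2 curve, so deg p = 3.
Next, reading off the gridlines: it meets the x-axis at x = 0 (among the integer gridlines); one y-axis crossing is at y = 0.
Finally, solving for integer coefficients yields p as stated.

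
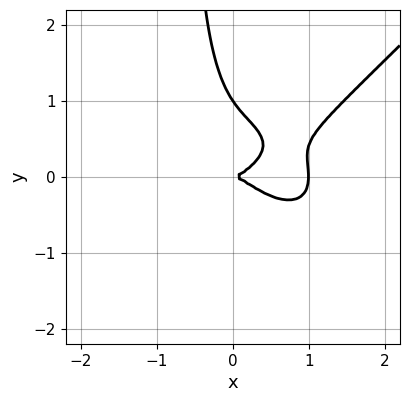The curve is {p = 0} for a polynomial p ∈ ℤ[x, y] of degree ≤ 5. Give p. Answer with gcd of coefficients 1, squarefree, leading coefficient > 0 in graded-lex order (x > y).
3*x^4 - 3*x*y^3 - 3*x^3 - 2*y^3 + 2*y^2

Degree: no degree-3 curve has this shape, so deg p = 4.
From the visible intercepts: among the integer gridlines, it crosses the y-axis at y ∈ {0, 1}; the x-axis gridline crossings are at x ∈ {0, 1}.
Together with the visible shape, these determine p as stated.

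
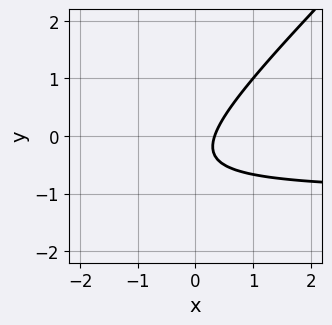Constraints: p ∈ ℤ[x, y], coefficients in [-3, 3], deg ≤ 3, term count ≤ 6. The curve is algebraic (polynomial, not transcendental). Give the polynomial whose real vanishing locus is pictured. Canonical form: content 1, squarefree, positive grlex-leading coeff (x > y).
1. Degree: a generic line meets the curve in up to 2 points, so deg p = 2.
2. From the axis intercepts and sections: the curve avoids every integer y-axis point in the box.
3. Together with the visible shape, these determine p as stated.

3*x*y - 3*y^2 + 3*x - 2*y - 1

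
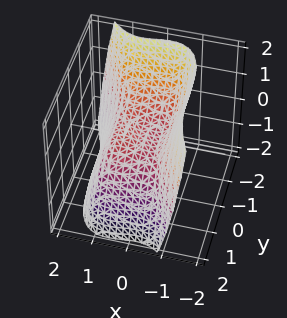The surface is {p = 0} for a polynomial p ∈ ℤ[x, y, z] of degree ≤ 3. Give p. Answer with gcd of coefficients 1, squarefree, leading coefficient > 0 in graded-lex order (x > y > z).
(a) The degree is 3 — the shape is more complex than any degree-2 surface.
(b) Against the integer gridlines: among the integer gridlines, it crosses the x-axis at x ∈ {0, 1}; it crosses the z-axis at the gridline z = 0; it meets the y-axis at y = 0 (among the integer gridlines).
(c) Solving for integer coefficients yields p as stated.

3*x^3 + y^3 - 2*x^2 - x + 3*z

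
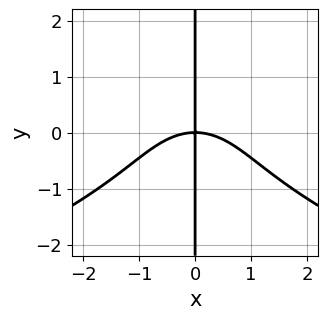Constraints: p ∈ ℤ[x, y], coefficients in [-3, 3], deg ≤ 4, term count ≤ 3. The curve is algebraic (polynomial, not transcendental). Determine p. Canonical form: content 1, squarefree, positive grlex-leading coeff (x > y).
x*y^3 + x^3 + 2*x*y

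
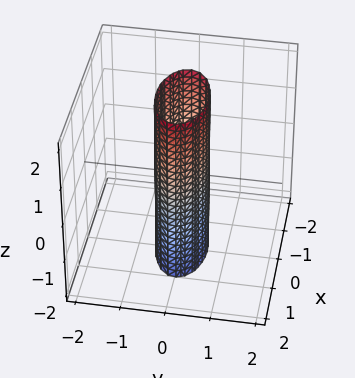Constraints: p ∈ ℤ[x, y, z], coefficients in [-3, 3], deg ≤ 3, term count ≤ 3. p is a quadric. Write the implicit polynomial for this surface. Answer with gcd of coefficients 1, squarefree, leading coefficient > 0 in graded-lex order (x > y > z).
Degree: constant cross-section along one axis; a quadric, so deg p = 2.
Symmetries: mirror symmetry y ↦ −y ⇒ only even powers of y; it's symmetric under x → −x, forcing even powers of x; it's symmetric under z → −z, forcing even powers of z.
Observable constraints: the x-axis gridline crossings are at x ∈ {-1, 1}; no z-intercept at any integer in the box.
Assembling these constraints gives the stated polynomial.

x^2 + 3*y^2 - 1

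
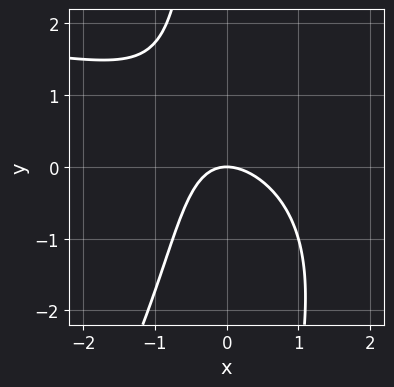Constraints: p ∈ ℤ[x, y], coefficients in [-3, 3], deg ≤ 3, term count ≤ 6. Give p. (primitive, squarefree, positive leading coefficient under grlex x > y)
First, degree: the shape is more complex than any degree-2 curve, so deg p = 3.
Next, from the visible intercepts: one y-axis crossing is at y = 0; one x-axis crossing is at x = 0.
Finally, matching integer coefficients to the picture gives p.

x^2*y - x*y^2 - 3*x^2 - 2*x*y - 3*y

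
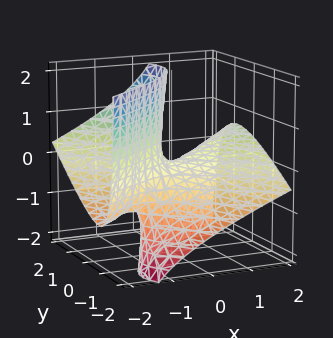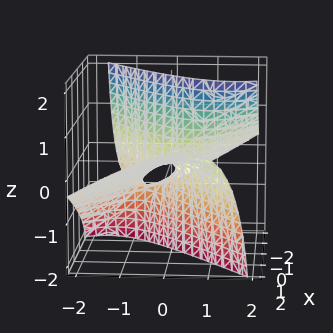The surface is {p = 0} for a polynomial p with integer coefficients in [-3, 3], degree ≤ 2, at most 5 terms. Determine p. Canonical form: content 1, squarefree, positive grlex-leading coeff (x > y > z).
x^2 - 3*x*z - 2*y^2 + 3*y*z - z

1. The degree is 2 — the shape is more complex than any degree-1 surface.
2. From the visible intercepts: it crosses the y-axis at the gridline y = 0; one z-axis crossing is at z = 0; it crosses the x-axis at the gridline x = 0.
3. Putting this together gives p.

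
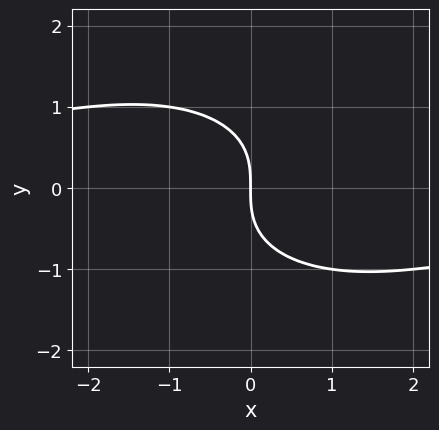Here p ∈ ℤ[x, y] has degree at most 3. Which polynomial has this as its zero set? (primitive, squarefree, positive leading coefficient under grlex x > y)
1. Degree: the shape is more complex than any degree-2 curve, so deg p = 3.
2. Observable constraints: it crosses the x-axis at the gridline x = 0; it meets the y-axis at y = 0 (among the integer gridlines).
3. Matching integer coefficients to the picture gives p.

x^2*y + 2*y^3 + 3*x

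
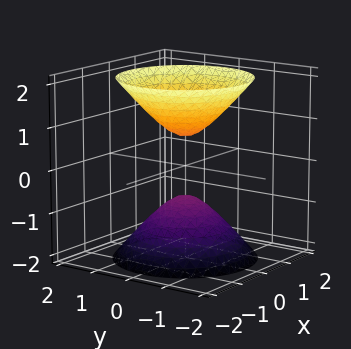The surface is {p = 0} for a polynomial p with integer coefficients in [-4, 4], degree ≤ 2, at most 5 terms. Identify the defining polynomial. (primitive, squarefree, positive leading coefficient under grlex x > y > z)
The picture has 2 separate pieces. They look like related sheets of one shape, so recover p as a whole.
The degree is 2 — two separate bowl-shaped sheets opening away from each other; a quadric.
Symmetries: the z ↦ −z reflection is a symmetry, so z appears only in even powers; the surface is invariant under rotation about z: p = q(x² + y², z).
Against the integer gridlines: it misses every integer gridline on the x-axis; a circular section at z = -2 has radius between 1 and 2; it misses every integer gridline on the y-axis.
Solving for integer coefficients yields p as stated.

3*x^2 + 3*y^2 - 2*z^2 + 1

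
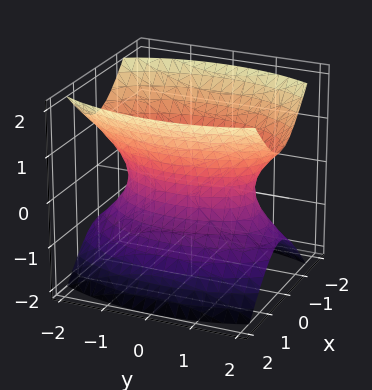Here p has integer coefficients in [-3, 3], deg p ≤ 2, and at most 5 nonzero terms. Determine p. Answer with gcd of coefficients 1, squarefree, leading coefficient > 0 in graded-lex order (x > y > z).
The degree is 2 — one connected sheet with a waist; a quadric.
Symmetries: the z ↦ −z reflection is a symmetry, so z appears only in even powers; the x ↦ −x reflection is a symmetry, so x appears only in even powers; the y ↦ −y reflection is a symmetry, so y appears only in even powers.
Checking where it meets the axes: no z-intercept at any integer in the box.
The integer polynomial consistent with all of this is the stated p.

3*x^2 + y^2 - 2*z^2 - 2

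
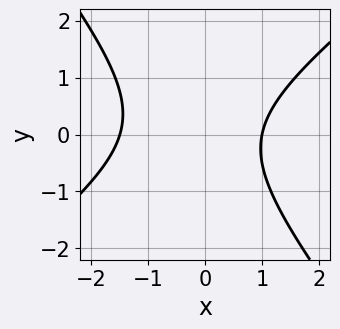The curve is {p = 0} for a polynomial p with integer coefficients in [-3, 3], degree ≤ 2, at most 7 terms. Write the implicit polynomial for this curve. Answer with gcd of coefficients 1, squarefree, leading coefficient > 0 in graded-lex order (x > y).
2*x^2 - x*y - 2*y^2 + x - 3

Degree: a generic line meets the curve in up to 2 points, so deg p = 2.
From the visible intercepts: the curve avoids every integer y-axis point in the box; it crosses the x-axis at the gridline x = 1.
The integer polynomial consistent with all of this is the stated p.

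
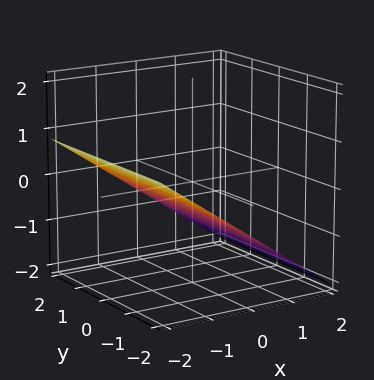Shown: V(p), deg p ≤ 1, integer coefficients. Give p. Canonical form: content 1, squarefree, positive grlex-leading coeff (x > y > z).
(a) deg p = 1.
(b) Checking where it meets the axes: it crosses the x-axis at the gridline x = -1; it misses every integer gridline on the y-axis.
(c) The integer polynomial consistent with all of this is the stated p.

2*x + 3*z + 2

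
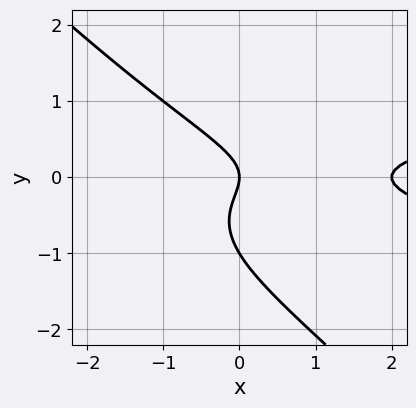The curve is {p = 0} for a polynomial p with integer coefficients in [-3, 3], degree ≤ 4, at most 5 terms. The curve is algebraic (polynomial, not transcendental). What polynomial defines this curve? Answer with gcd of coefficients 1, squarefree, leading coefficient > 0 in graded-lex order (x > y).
(a) The degree is 3 — a generic line meets the curve in up to 3 points.
(b) Checking where it meets the axes: the x-axis gridline crossings are at x ∈ {0, 2}; the y-axis gridline crossings are at y ∈ {-1, 0}.
(c) Fitting integer coefficients to these (and the overall shape) gives p.

3*x*y^2 + 3*y^3 - x^2 + 3*y^2 + 2*x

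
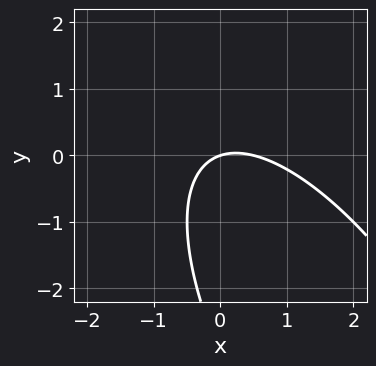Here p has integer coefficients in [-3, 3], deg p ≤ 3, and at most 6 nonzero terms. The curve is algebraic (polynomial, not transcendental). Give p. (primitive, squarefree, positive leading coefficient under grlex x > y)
The degree is 2 — no degree-1 curve has this shape.
Observable constraints: one x-axis crossing is at x = 0; one y-axis crossing is at y = 0.
Assembling these constraints gives the stated polynomial.

2*x^2 + 2*x*y + y^2 - x + 3*y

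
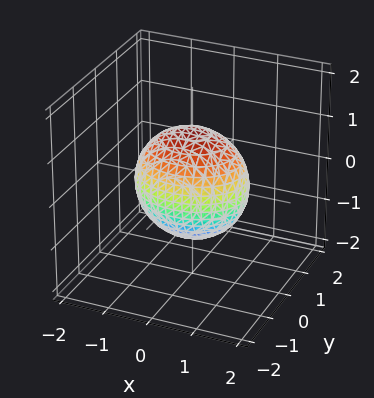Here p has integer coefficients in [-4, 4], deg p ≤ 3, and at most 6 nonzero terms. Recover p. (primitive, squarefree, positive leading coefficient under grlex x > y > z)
(a) Degree: bounded and convex; a quadric, so deg p = 2.
(b) Symmetries: it's symmetric under y → −y, forcing even powers of y; mirror symmetry x ↦ −x ⇒ only even powers of x; mirror symmetry z ↦ −z ⇒ only even powers of z.
(c) From the visible intercepts: among the integer gridlines, it crosses the y-axis at y ∈ {-1, 1}.
(d) Assembling these constraints gives the stated polynomial.

2*x^2 + 3*y^2 + 2*z^2 - 3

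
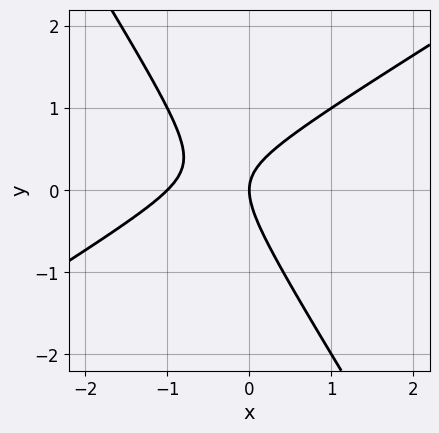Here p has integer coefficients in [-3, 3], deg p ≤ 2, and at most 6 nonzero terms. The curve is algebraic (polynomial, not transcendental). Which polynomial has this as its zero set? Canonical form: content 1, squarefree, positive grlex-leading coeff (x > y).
x^2 - x*y - y^2 + x

First, the degree is 2 — no degree-1 curve has this shape.
Then, from the visible intercepts: among the integer gridlines, it crosses the x-axis at x ∈ {-1, 0}; it meets the y-axis at y = 0 (among the integer gridlines).
Finally, putting this together gives p.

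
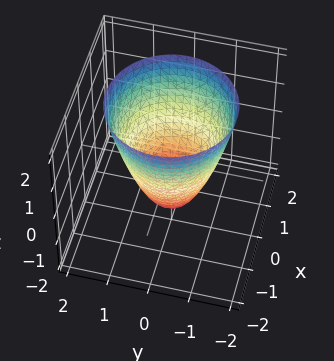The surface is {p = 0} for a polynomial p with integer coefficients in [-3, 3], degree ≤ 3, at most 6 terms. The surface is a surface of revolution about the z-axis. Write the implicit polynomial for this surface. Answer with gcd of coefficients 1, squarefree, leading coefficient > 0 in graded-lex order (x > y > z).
1. The degree is 2 — no degree-1 surface has this shape.
2. Symmetry: every cross-section ⟂ z is a circle, so x, y appear only via x² + y².
3. Against the integer gridlines: the y-axis gridline crossings are at y ∈ {-1, 1}; a circular section at z = 1 has radius between 1 and 2; among the integer gridlines, it crosses the x-axis at x ∈ {-1, 1}.
4. The integer polynomial consistent with all of this is the stated p.

3*x^2 + 3*y^2 - 2*z - 3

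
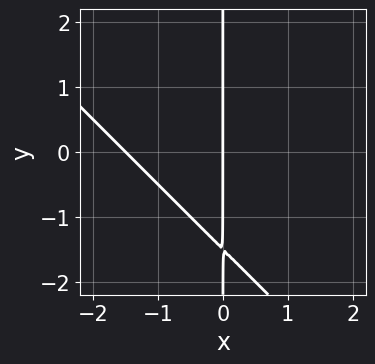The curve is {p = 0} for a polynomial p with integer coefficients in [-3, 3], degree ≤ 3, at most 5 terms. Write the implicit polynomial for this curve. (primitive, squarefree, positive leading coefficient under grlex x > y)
1. deg p = 2. The shape is more complex than any degree-1 curve.
2. Against the integer gridlines: it crosses the x-axis at the gridline x = 0; the visible y-axis segment lies entirely on the curve.
3. The integer polynomial consistent with all of this is the stated p.

2*x^2 + 2*x*y + 3*x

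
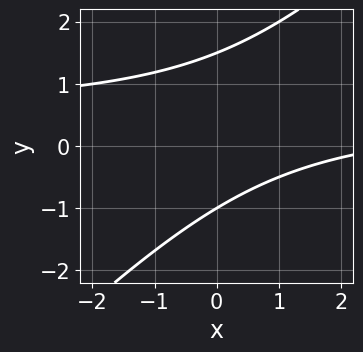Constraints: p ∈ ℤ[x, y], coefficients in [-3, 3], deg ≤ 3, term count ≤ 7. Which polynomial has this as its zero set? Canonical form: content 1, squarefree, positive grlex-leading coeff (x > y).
First, deg p = 2. No degree-1 curve has this shape.
Then, against the integer gridlines: one y-axis crossing is at y = -1; it misses every integer gridline on the x-axis.
Finally, putting this together gives p.

2*x*y - 2*y^2 - x + y + 3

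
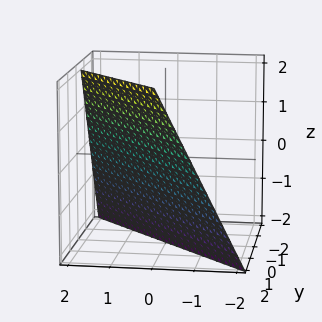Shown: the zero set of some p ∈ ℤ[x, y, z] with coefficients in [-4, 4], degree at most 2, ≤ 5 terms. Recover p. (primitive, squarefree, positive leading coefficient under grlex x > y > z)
First, degree: every cross-section is a straight line — this is a plane, so deg p = 1.
Next, from the visible intercepts: one y-axis crossing is at y = 1; one x-axis crossing is at x = 1.
Finally, assembling these constraints gives the stated polynomial. Check: (0, 0, -2) on the z-axis lies on the surface, and p(0, 0, -2) = 0. ✓

2*x + 2*y - z - 2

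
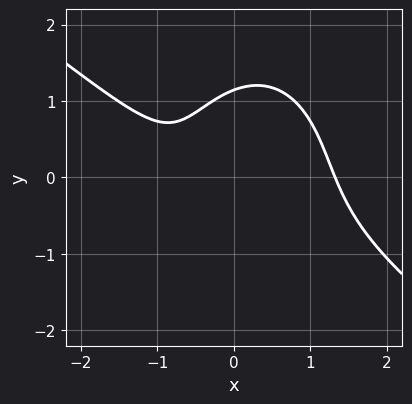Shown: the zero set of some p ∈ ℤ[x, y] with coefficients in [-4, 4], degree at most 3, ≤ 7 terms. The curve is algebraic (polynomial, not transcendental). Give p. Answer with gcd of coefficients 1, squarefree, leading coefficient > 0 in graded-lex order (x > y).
3*x^3 + 3*x^2*y + 2*y^3 - 3*x - 3

The degree is 3 — no degree-2 curve has this shape.
The integer polynomial consistent with all of this is the stated p.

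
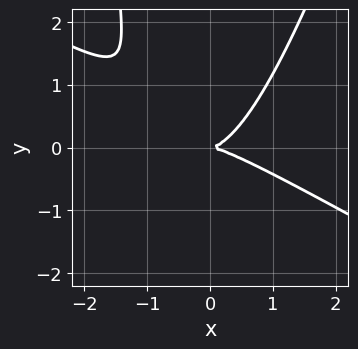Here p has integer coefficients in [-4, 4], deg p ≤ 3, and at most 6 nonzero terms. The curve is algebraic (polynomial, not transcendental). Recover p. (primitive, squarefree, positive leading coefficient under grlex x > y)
2*x^3 + 3*x^2*y - x*y^2 - 3*y^2

1. Degree: a generic line meets the curve in up to 3 points, so deg p = 3.
2. Checking where it meets the axes: one x-axis crossing is at x = 0; one y-axis crossing is at y = 0.
3. Matching integer coefficients to the picture gives p.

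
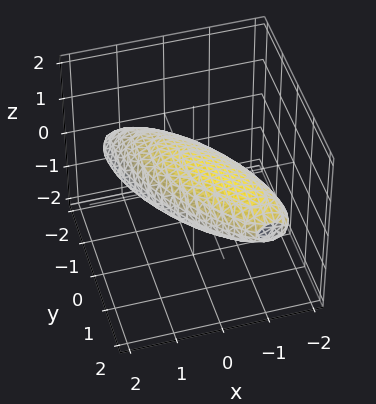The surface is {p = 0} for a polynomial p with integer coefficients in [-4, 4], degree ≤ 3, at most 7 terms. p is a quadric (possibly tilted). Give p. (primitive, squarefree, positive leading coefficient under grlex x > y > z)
2*x^2 + 2*x*y + y^2 - y*z + 3*z^2 - 2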